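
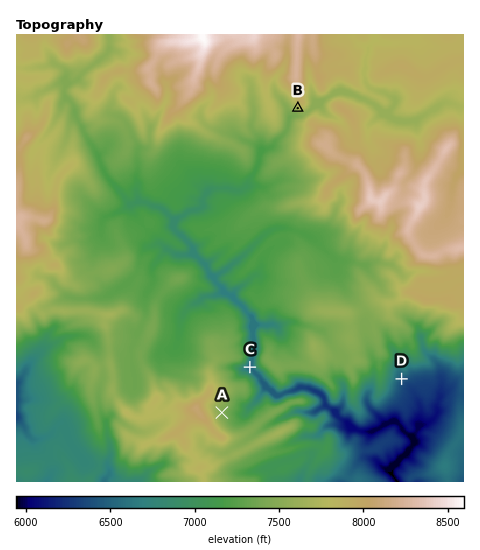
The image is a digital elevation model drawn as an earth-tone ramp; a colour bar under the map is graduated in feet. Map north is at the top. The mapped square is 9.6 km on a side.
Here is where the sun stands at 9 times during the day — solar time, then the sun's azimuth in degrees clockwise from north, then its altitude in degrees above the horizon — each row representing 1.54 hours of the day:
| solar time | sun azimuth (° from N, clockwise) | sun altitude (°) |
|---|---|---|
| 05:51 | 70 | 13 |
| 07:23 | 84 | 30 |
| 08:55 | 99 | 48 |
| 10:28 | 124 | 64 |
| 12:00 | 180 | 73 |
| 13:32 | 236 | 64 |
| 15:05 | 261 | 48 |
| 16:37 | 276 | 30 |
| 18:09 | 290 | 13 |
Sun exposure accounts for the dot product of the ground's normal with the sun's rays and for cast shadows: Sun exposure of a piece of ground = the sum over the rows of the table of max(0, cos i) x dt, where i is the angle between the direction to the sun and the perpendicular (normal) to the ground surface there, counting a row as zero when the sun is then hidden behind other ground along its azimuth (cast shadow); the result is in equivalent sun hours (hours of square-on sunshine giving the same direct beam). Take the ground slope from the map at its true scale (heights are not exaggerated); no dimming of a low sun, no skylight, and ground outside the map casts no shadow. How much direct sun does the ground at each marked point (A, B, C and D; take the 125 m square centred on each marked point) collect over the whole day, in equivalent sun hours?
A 8.5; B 7.8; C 6.4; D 8.5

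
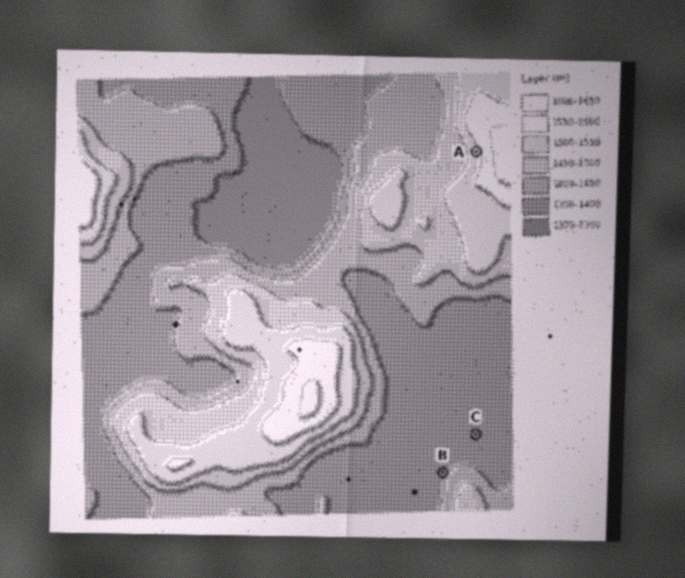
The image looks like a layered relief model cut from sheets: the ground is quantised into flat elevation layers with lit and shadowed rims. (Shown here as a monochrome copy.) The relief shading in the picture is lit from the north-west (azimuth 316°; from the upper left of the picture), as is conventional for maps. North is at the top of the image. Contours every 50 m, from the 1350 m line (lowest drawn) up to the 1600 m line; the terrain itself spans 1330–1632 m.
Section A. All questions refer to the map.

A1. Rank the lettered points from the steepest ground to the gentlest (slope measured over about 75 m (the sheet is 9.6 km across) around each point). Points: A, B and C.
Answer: A B C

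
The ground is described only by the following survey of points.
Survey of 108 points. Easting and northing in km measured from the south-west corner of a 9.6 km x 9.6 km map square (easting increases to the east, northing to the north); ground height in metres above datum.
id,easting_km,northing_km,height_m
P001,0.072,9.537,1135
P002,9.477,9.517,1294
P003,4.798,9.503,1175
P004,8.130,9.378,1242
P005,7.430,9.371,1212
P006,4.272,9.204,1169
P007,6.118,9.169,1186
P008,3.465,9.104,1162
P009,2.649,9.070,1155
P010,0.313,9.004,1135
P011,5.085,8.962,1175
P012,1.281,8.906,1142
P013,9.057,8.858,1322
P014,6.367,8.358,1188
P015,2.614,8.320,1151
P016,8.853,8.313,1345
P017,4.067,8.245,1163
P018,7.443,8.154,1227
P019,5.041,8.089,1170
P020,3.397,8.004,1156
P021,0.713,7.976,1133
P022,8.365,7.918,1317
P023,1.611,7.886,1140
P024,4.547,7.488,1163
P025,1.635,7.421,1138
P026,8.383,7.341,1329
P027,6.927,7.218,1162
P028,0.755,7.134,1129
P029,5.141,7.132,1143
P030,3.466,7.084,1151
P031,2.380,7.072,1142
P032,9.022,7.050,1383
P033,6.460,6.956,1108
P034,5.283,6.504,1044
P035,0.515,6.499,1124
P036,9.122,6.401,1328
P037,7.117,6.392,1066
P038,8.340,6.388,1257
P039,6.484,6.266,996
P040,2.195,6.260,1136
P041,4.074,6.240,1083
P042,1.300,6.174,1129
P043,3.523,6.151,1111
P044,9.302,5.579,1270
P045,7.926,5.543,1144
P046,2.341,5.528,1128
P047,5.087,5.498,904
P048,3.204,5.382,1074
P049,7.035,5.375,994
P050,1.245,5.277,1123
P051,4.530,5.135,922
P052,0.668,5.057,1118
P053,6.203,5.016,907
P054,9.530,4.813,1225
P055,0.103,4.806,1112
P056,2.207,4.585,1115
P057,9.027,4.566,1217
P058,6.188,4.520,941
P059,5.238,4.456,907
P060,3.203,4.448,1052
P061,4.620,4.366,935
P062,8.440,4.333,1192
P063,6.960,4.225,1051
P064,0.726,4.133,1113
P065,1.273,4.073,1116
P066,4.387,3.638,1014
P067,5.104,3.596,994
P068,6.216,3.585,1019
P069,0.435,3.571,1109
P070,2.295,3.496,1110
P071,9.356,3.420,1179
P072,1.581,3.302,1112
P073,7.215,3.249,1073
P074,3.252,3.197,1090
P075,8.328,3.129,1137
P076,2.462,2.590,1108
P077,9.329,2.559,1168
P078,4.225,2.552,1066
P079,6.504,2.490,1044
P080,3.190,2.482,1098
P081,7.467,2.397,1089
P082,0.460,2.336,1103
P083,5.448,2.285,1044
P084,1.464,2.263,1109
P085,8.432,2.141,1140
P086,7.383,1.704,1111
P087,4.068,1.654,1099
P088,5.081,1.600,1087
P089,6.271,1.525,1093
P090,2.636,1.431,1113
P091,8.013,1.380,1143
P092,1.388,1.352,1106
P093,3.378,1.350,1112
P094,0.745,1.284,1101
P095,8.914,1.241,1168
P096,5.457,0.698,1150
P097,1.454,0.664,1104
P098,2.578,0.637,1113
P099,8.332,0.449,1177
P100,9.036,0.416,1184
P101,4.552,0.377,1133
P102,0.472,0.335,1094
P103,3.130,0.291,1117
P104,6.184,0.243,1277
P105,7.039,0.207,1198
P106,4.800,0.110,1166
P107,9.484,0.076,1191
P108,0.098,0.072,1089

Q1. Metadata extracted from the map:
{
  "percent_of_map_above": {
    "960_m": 95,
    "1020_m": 90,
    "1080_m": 80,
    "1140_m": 40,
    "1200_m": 13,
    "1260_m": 7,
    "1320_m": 3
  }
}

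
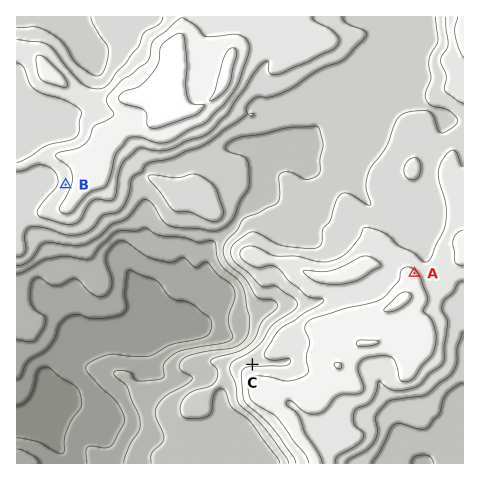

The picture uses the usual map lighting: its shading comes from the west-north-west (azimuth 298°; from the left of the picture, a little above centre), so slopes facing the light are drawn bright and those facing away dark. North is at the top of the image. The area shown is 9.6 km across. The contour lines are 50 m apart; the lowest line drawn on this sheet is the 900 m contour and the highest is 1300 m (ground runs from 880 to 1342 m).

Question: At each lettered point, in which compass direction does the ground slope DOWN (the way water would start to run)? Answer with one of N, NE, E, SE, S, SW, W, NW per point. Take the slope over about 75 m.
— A NE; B W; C N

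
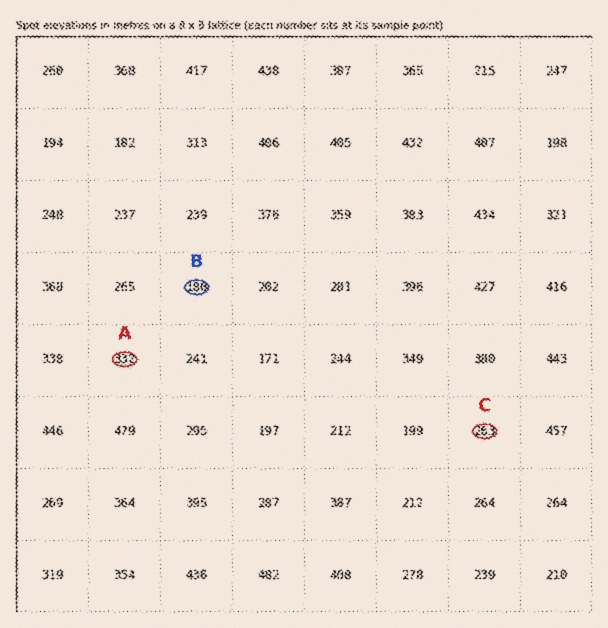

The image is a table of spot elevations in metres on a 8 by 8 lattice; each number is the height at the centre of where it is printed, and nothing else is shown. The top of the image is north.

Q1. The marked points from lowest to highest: B C A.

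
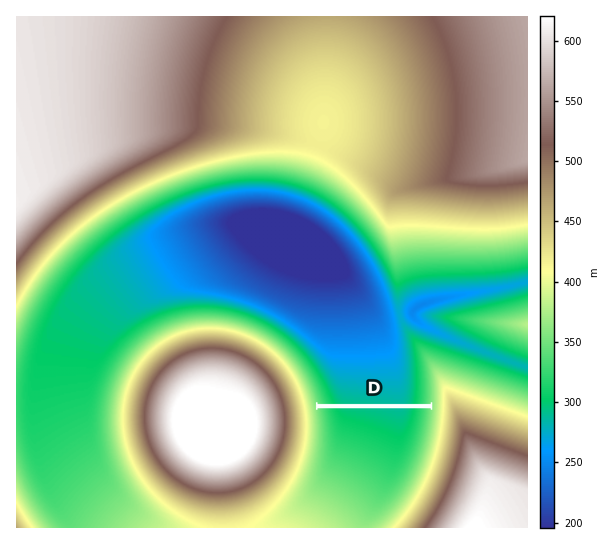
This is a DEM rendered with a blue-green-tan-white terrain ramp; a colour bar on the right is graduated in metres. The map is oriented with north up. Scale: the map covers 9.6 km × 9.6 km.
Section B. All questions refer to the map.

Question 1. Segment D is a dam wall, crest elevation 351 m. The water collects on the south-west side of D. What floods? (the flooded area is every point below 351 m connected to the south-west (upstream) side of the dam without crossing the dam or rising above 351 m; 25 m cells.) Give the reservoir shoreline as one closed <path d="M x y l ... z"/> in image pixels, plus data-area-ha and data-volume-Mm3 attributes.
<path d="M430 408l-111 0 0 6 1 1 0 11 1 1 0 26-1 1 0 19 1 4 4 3 24 13 22 19 6 0 5-3 18-16 11-16 6-14 10-29 3-26z" data-area-ha="308" data-volume-Mm3="88.25"/>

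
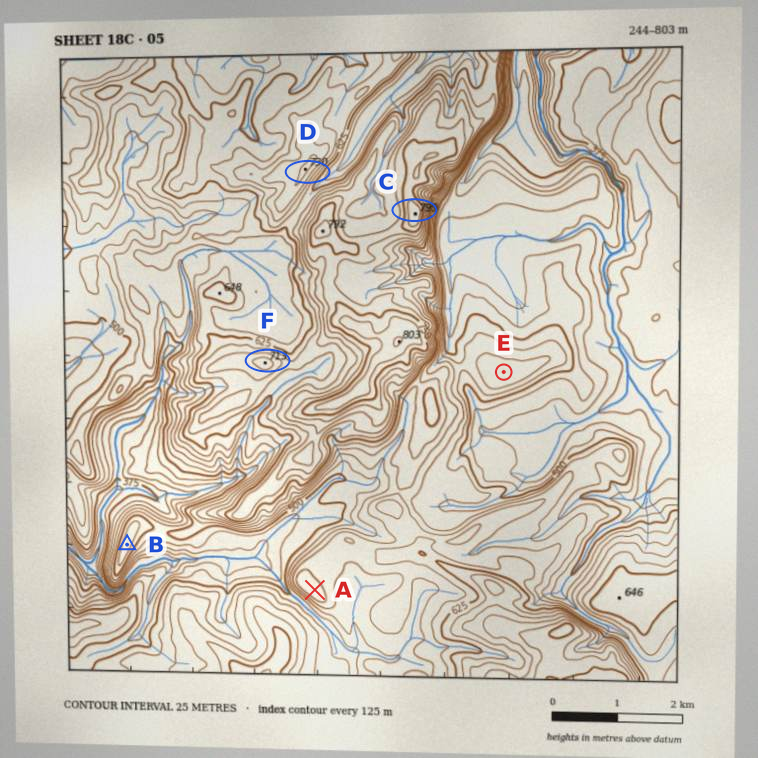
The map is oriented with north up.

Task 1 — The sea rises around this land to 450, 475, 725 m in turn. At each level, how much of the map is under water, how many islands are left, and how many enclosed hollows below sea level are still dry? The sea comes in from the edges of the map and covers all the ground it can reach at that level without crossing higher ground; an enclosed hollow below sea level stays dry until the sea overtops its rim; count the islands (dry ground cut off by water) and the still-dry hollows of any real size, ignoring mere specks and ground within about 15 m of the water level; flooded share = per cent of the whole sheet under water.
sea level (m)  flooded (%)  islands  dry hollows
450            19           0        0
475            26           0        0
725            95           1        0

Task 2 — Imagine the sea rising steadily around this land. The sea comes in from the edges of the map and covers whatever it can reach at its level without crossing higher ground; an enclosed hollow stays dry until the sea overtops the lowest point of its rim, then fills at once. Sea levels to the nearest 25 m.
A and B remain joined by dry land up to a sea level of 500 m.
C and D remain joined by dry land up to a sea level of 650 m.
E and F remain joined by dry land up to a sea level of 525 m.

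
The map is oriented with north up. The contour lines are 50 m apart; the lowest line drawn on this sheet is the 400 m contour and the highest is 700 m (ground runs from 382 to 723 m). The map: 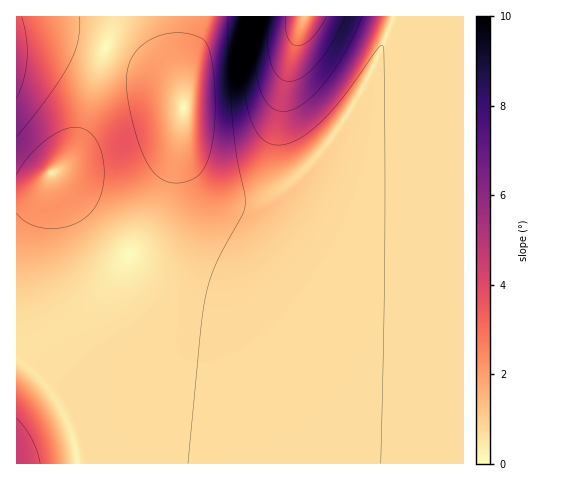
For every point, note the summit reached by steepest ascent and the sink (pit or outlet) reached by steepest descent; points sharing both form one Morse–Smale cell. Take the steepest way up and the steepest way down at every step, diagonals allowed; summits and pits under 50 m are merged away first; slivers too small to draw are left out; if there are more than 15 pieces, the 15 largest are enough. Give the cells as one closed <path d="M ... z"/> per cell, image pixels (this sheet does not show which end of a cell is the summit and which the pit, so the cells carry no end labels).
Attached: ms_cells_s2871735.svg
<path d="M463 16l-447 1 1 22 14-2 35 0 45 12 27 13 24 16 17 17 5 10-5 34-15 51-18 40-14 22-14 18-33 30-23 15-46 20 0 23 27 24 14 18 11 24 10 40 386-1z"/><path d="M66 37l-35 0-15 3 1 294 24-9 36-20 21-16 30-32 18-27 18-40 10-28 9-43 1-14-5-10-10-11-16-13-42-22z"/><path d="M17 359l-1 104 61 1-4-26-16-38-14-18z"/>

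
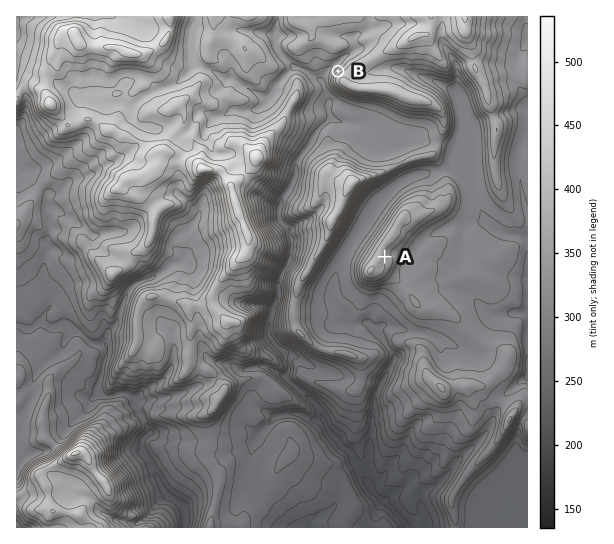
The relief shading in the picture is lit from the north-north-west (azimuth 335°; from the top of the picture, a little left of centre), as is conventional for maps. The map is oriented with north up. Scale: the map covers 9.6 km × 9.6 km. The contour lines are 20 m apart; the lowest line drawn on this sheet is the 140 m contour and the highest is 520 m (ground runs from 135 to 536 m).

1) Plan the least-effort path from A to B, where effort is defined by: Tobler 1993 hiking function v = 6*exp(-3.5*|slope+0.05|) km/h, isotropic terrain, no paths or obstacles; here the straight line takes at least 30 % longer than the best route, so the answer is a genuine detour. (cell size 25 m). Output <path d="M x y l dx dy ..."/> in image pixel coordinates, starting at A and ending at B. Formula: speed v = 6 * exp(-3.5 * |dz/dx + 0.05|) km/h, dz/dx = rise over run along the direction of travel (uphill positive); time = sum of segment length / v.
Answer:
<path d="M385 257l0-8-3-6 0-9 1-3 0-4 4-8 0-6 2-3 0-17-2-3 0-8 6-11 0-2-2-3-10-5-3-3-27-53-16-16-2-6 0-4 2-5 3-3"/>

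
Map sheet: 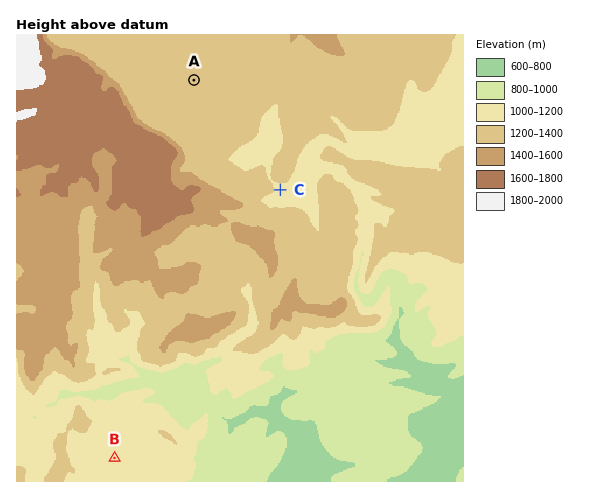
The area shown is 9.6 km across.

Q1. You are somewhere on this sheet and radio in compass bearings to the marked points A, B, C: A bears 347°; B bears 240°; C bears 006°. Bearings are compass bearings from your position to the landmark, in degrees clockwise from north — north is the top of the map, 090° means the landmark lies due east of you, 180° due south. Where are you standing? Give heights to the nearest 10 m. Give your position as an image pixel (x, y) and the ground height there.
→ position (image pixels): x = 261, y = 373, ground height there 1020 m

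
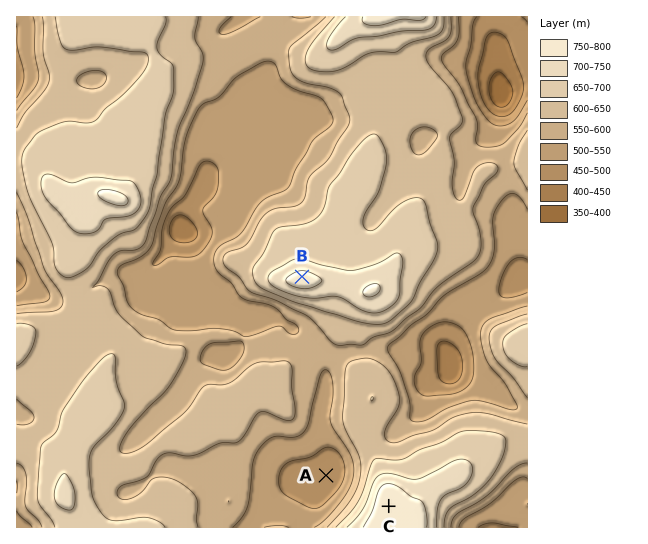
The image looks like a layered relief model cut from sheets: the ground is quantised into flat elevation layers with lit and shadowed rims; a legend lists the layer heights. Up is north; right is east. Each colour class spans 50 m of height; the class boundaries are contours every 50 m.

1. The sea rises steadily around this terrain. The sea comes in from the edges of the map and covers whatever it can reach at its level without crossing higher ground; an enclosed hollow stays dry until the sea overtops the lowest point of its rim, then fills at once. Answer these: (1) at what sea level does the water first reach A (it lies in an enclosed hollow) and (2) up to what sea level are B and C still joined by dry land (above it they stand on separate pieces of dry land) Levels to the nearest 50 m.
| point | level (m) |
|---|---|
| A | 550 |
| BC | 600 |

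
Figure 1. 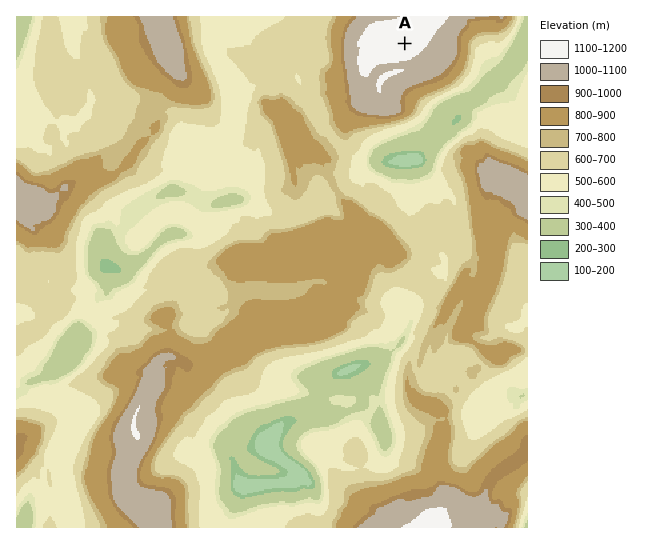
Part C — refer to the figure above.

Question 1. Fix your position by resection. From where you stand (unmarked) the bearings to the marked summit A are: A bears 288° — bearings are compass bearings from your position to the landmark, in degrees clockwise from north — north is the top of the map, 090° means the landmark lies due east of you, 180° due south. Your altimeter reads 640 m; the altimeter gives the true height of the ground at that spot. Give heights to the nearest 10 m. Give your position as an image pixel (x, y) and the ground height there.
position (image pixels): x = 471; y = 65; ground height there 640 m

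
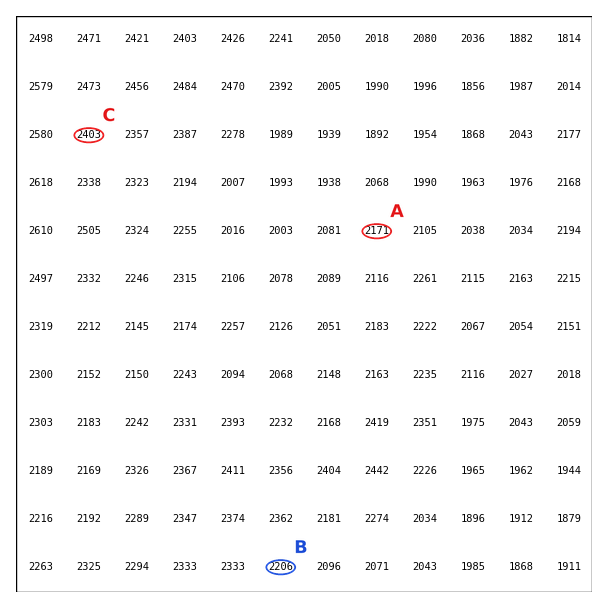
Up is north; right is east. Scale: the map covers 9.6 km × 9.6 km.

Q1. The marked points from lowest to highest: A B C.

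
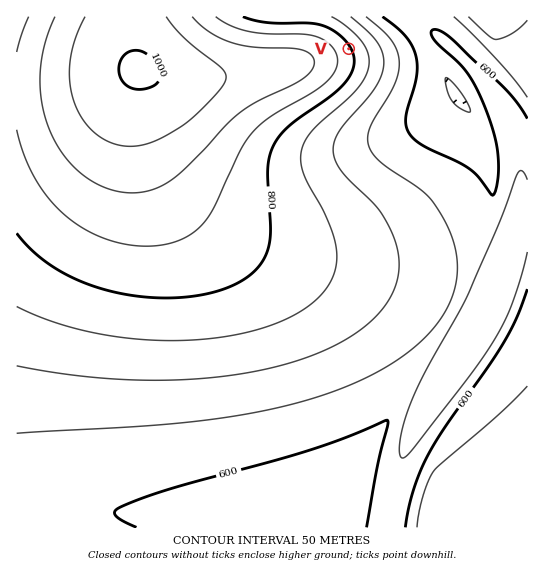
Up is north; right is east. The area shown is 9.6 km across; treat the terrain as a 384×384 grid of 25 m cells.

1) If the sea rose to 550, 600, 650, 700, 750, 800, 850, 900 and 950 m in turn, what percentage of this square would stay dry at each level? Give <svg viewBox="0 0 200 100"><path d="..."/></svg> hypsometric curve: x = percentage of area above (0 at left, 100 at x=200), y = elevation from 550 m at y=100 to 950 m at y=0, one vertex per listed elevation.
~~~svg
<svg viewBox="0 0 200 100"><path d="M190 100l-25-12-37-13-32-13-21-12-18-12-18-13-15-13-12-12"/></svg>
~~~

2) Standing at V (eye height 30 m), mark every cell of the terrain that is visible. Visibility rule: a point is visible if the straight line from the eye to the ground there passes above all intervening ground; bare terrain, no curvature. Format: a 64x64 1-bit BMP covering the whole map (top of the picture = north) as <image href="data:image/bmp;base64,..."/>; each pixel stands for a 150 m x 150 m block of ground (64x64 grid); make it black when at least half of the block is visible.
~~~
<image width="64" height="64" href="data:image/bmp;base64,Qk0+AgAAAAAAAD4AAAAoAAAAQAAAAEAAAAABAAEAAAAAAAACAAATCwAAEwsAAAIAAAAAAAAA////AAAAAAAAAAAAAAcAAAAAAAAABwAAAAAAAAAHAAAAAAAAAAcAAAAAAAAAAwAAAAAAAAADAAAAAAAAAAMAAAAAAAAAAwAAAAAAAAABAAAAAAAAAAGAAAAAAAAAAYAAAAAAAAABwAAAAAAAAADAAAAAAAAAAOAAAAAAAAAA4AAAAAAAAABwAAAAAAAAAHAAAAAAAAAAOAAAAAAAAAA8AAAAAAAAABwAAAAAAAAAHgAAAAAAAAAPAAAAAAAAAA8AAAAAAAAAB4AAAAAAAAAHwAAAAAAAAAPAAAAAAAAAA+AAAAAAAAAD4AAAAAAAAH/wAAAAAAAf//AAAAAAA///+AAAAAA////4AAAAAH////gAAAAAf////AAAAAB////8AAAAAD////4AAAAAH////gAAAAAf///+AAAAAA////4AAAAAB////wAAAAAH////AAAAAAP///8AAAAAAf///wAAAAAA////AAAAAAB///8AAAAAAB///wAAAAAAD///AAAAAAAP//8AAAAAAAf//wAAAAAAA//+AAAAAAAD//4AAAAAAAH//gAAAAAAAf/+AAAAAAAB//wAAAAAAAH//AAAAAAAA//4AAAAAAAH//AAAAAAAf//8AAAAAAD///hAAAAAAf//8MAAAAAA///hwAAAAAD//8HAAAAAAH//g8AAAAAAP/8Hw=="/>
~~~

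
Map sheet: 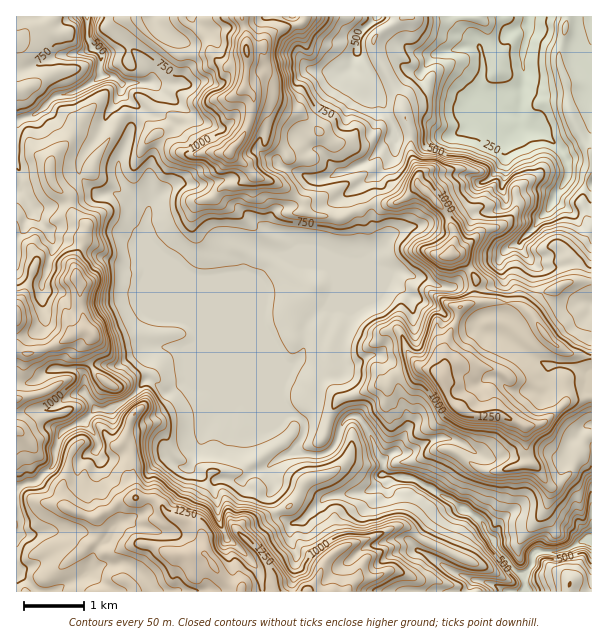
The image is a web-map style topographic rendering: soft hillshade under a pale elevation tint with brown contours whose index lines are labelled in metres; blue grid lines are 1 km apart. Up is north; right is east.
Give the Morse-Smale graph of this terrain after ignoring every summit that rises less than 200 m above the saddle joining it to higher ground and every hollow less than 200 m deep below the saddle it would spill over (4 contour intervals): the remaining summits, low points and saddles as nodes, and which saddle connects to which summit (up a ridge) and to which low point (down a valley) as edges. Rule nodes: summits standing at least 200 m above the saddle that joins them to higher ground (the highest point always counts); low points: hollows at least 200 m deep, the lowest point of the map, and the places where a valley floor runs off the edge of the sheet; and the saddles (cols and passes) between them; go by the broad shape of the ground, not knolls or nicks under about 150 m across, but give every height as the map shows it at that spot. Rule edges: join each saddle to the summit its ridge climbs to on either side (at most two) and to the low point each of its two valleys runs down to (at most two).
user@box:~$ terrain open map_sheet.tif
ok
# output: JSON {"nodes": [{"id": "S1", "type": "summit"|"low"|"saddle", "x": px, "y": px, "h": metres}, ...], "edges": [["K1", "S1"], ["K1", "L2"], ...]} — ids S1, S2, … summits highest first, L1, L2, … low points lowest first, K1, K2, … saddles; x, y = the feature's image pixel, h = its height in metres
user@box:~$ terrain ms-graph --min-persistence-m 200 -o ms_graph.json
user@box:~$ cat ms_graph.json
{"nodes": [
{"id": "S1", "type": "summit", "x": 242, "y": 591, "h": 1368},
{"id": "S2", "type": "summit", "x": 461, "y": 410, "h": 1289},
{"id": "S3", "type": "summit", "x": 246, "y": 51, "h": 1261},
{"id": "S4", "type": "summit", "x": 93, "y": 335, "h": 1242},
{"id": "S5", "type": "summit", "x": 570, "y": 584, "h": 751},
{"id": "L1", "type": "low", "x": 528, "y": 17, "h": 175},
{"id": "L2", "type": "low", "x": 587, "y": 540, "h": 294},
{"id": "L3", "type": "low", "x": 86, "y": 17, "h": 442},
{"id": "K1", "type": "saddle", "x": 24, "y": 485, "h": 919},
{"id": "K2", "type": "saddle", "x": 153, "y": 38, "h": 852},
{"id": "K3", "type": "saddle", "x": 369, "y": 206, "h": 810},
{"id": "K4", "type": "saddle", "x": 135, "y": 114, "h": 772},
{"id": "K5", "type": "saddle", "x": 329, "y": 419, "h": 741},
{"id": "K6", "type": "saddle", "x": 525, "y": 587, "h": 365},
{"id": "K7", "type": "saddle", "x": 546, "y": 552, "h": 356}],
"edges": [["K1", "S1"], ["K1", "S4"], ["K1", "L2"], ["K2", "S3"], ["K2", "L1"], ["K2", "L3"], ["K3", "S2"], ["K3", "S3"], ["K3", "L1"], ["K3", "L2"], ["K4", "S3"], ["K4", "L2"], ["K4", "L3"], ["K5", "S1"], ["K5", "S2"], ["K5", "L2"], ["K6", "S1"], ["K6", "S5"], ["K6", "L2"], ["K7", "S2"], ["K7", "S5"], ["K7", "L2"]]}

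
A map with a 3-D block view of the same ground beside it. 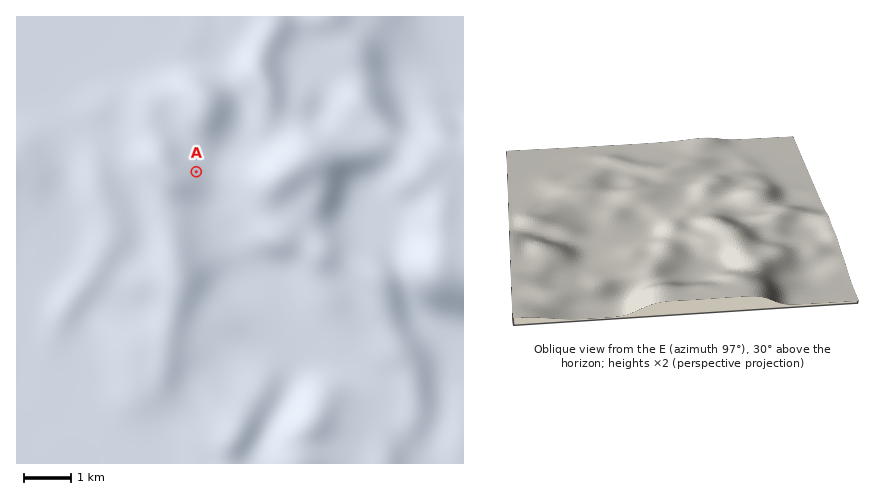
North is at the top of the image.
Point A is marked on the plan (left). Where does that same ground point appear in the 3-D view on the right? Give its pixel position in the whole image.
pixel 711 196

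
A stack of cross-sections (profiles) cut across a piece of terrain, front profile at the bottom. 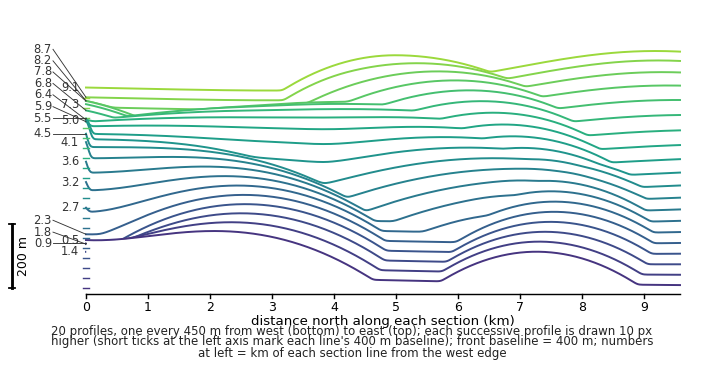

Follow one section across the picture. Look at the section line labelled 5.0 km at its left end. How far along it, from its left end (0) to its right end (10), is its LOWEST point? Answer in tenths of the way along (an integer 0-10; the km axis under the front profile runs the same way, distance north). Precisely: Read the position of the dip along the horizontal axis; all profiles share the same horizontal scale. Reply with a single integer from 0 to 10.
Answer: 9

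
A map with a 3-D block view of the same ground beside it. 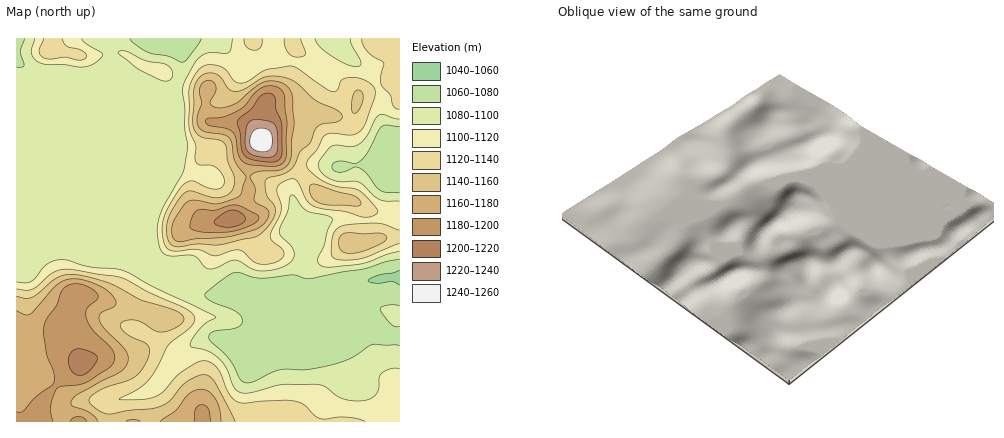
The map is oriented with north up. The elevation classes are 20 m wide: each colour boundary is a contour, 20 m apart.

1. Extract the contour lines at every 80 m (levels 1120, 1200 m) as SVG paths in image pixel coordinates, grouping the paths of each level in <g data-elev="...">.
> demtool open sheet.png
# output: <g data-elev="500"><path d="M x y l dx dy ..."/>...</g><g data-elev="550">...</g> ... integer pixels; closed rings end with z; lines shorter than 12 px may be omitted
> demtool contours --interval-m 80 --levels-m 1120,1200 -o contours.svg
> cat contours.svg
<g data-elev="1120"><path d="M365 422l-8-4-11-1-26 2-6-4-10-11-12-3-28 0-20 2-6-1-4-3-5-5-11-26-6-5-6-2-8 1-16 10-18 19-8 5-14 4-23 0 21-12 9-8 8-12 11-23 25-21 2-6-3-4-8-7-36-15-26-14-48-8-10-1-10 3-22 18-6 0-10-1"/><path d="M258 264l6 0 10-1 6-3 4-4-1-6-11-10-2-4 11-26 0-6-4-12 0-4 3-4 6-4 6-1 4 1 11 20 9 7 29 5 19 5 8-1 6-4-3-6-15-15-6-3-18-2-10-4-13-8-6-8 1-6 9-10 9-15 6-2 20 2 6-3 5-4 12-34-1-6-7-6-11-4-12 0-3 4-4 8-5 2-6-4-28-19-8-3-24 4-18 11-6 2-8-2-10-13-10-3-10 1-10 9-5 15 0 32 1 10 6 14-1 14 3 5 12 0 6 3 6 7 2 7-2 6-6 1-8-1-16-7-4 1-6 4-12 17-6 13-2 14 2 14 3 4 5 3 26-2 16 7 18-6 8 0z"/><path d="M400 230l-22-7-36 3-5 2-4 6-2 20 2 4 4 2 19-1 12-3 32-12"/><path d="M44 38l-5 14 1 3 4 3 6 1 16-2 14 3 6-2 1-2-3-4-4-3-13-3-3-2-2-6"/><path d="M244 38l2 8 8 4 6-3 2-9"/><path d="M284 38l1 8 3 6 4 4 6 1 6-1 2-2-5-16"/><path d="M362 38l1 6 5 8 15 10-2 16 0 6 9 12 4 10 6 3"/></g><g data-elev="1200"><path d="M76 374l6 1 7-3 8-10-1-6-4-4-10-3-6 0-4 2-3 5 0 8 2 6z"/><path d="M221 226l9 1 8-1 6-4 1-4-7-7-6-1-4 1-14 11 2 3z"/><path d="M262 162l14-1 4-3 2-6-1-30-5-12-1-12-2-4-5-1-8 3-8 12-12 10-3 4 7 32 6 5z"/></g>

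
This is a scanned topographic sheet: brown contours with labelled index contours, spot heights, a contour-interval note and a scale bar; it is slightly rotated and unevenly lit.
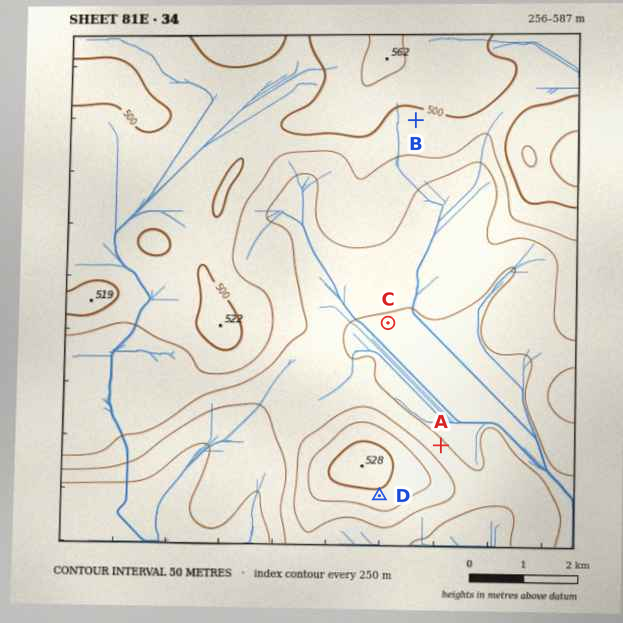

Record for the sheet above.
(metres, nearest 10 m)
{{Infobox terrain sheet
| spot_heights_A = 360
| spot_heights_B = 490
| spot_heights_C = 350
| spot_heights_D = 490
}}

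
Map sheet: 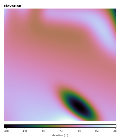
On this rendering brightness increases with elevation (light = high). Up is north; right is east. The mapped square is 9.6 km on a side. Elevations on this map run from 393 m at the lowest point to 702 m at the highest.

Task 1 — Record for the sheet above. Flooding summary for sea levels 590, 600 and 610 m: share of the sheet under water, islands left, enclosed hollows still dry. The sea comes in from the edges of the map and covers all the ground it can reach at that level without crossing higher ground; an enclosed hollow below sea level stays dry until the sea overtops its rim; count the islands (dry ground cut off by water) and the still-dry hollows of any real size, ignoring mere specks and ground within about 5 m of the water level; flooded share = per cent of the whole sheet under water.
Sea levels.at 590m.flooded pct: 53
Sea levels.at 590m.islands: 0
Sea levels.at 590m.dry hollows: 0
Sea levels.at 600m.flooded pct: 66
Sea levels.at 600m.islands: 0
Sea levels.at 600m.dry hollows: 0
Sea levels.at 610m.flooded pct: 75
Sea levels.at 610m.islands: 0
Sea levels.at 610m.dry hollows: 0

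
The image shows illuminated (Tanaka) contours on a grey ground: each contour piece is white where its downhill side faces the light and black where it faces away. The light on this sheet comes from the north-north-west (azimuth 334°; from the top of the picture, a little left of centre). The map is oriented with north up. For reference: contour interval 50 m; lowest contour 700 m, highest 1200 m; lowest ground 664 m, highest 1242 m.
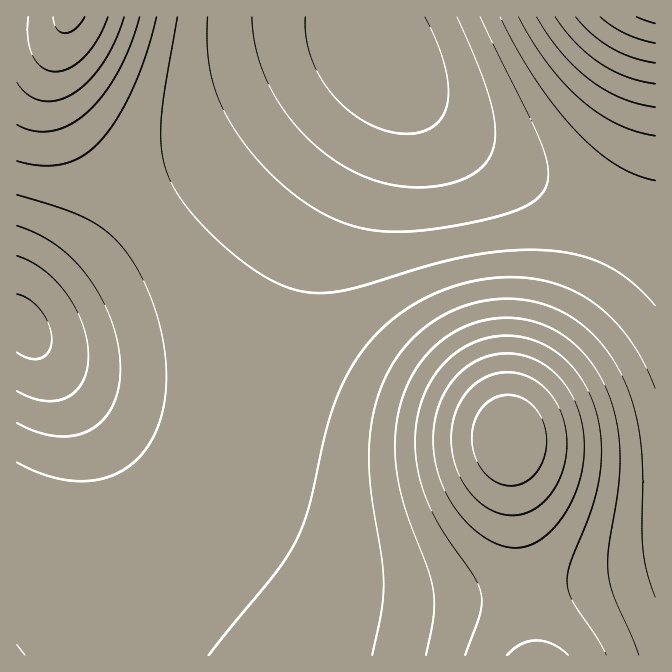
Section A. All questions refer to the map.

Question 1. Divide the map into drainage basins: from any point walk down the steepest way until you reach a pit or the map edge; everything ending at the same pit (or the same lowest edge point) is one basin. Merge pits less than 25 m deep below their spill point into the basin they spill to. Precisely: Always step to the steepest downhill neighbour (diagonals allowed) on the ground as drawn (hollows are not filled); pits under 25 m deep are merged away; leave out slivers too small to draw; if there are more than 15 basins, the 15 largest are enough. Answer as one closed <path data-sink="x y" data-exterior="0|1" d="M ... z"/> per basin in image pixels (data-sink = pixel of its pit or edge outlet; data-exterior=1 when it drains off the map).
<path data-sink="380 48" data-exterior="0" d="M655 16l-587 0-10 31-2 40 13 38 24 35 56 67 32 45 28 48 35 72 26 36 20 15 15 6 30 7 19 0 1 2 73-4 47-6 30-9 4 1 12 124 12 88 2 4 121-1z"/><path data-sink="24 327" data-exterior="0" d="M65 19l-7 7-14 7-28 2 0 620 518 1-13-92-12-124-4-1-30 9-47 6-73 4-1-2-19 0-30-7-15-6-20-15-26-36-35-72-28-48-32-45-56-67-24-35-13-38 0-30z"/>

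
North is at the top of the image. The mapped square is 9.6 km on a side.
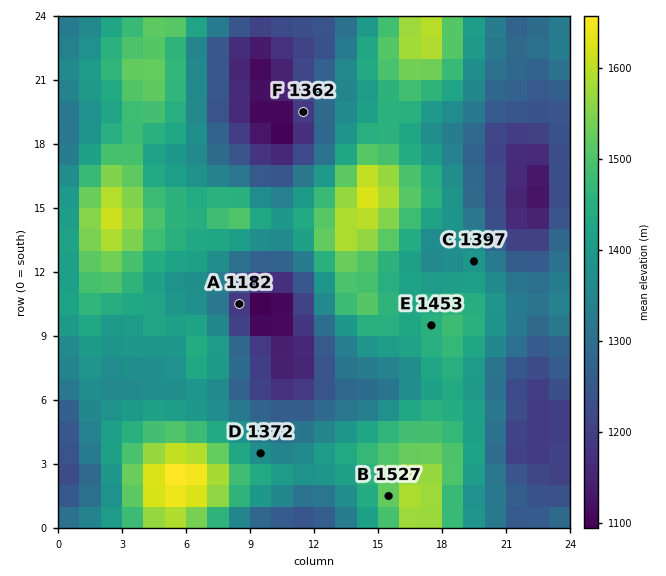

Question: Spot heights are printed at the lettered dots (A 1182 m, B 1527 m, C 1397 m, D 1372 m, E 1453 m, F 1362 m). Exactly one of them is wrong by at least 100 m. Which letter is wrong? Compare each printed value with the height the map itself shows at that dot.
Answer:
F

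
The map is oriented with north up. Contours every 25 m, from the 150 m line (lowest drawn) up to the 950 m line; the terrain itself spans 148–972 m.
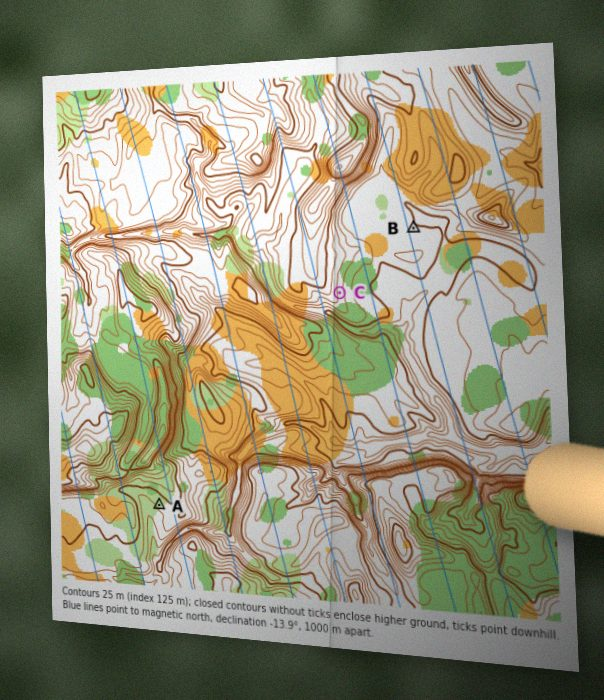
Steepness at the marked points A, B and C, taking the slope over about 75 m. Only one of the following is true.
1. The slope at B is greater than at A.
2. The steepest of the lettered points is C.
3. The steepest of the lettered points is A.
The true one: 2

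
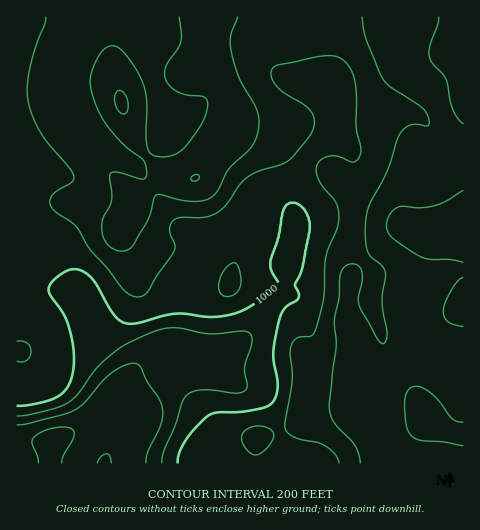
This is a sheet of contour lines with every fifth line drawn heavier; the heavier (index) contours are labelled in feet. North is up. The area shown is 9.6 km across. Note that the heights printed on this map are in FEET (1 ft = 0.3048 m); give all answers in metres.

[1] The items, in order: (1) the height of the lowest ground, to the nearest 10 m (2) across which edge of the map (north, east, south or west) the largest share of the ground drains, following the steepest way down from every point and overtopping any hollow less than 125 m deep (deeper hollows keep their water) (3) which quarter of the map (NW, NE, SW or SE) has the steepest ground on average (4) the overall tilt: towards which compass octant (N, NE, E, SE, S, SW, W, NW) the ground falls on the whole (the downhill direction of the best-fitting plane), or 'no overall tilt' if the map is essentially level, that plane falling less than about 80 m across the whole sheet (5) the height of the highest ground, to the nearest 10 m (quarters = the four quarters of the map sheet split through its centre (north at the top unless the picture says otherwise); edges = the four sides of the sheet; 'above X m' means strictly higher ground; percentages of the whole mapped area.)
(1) The lowest point is down at roughly 120 m.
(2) The largest share of the runoff leaves by the southern edge.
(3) The steepest ground, on average, is in the south-west quarter.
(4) The general tilt is down to the south-west (the land rises towards the north-east).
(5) The highest ground is at about 540 m.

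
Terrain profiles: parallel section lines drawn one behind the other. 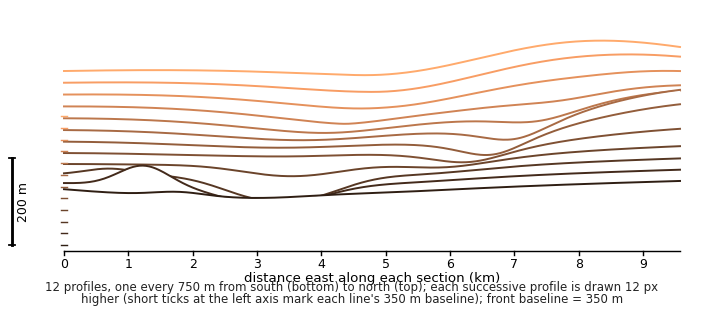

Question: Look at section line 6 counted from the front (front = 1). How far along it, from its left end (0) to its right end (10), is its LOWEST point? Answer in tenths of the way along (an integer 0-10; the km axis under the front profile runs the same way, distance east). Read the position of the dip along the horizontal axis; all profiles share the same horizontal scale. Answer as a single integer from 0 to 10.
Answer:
7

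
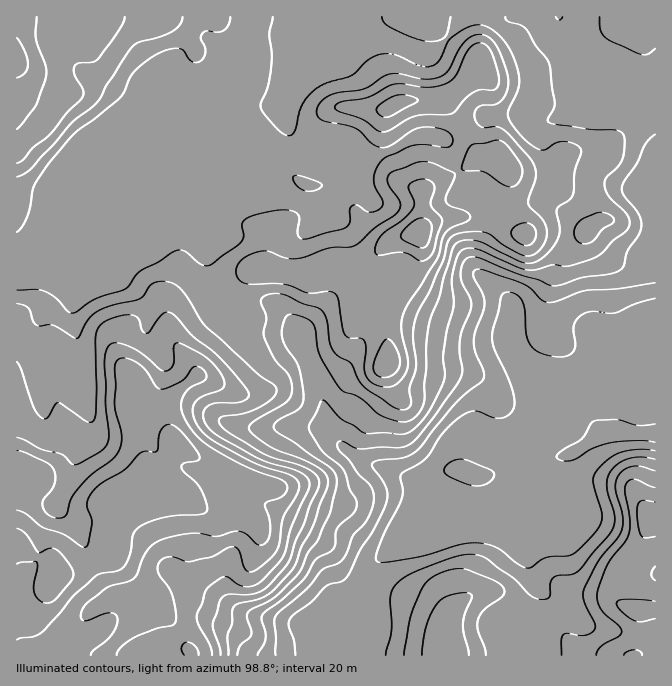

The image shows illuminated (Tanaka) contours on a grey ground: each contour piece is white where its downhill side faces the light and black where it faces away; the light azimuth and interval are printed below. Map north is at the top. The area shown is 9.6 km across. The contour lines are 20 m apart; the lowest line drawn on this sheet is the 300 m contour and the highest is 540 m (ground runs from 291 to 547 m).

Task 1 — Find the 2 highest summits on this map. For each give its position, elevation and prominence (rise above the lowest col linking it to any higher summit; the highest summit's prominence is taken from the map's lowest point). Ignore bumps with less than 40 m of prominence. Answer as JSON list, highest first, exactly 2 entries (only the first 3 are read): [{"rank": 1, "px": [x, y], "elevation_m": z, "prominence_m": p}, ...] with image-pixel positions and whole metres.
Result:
[{"rank": 1, "px": [58, 580], "elevation_m": 547, "prominence_m": 256}, {"rank": 2, "px": [418, 232], "elevation_m": 496, "prominence_m": 63}]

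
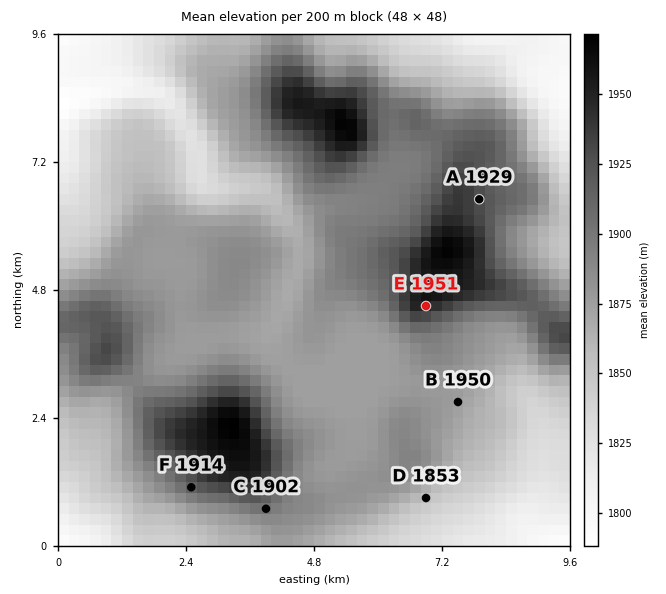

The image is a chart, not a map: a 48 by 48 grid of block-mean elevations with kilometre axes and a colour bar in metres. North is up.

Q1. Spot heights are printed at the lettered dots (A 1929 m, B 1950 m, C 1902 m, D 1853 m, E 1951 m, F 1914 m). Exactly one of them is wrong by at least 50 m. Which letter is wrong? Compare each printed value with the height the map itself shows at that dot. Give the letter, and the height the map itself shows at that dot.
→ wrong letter B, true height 1875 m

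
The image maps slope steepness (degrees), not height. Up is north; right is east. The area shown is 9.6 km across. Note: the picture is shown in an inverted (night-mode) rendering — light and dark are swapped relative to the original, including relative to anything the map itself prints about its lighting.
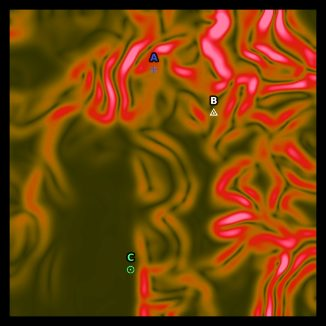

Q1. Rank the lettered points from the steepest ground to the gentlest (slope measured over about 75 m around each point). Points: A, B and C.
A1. A B C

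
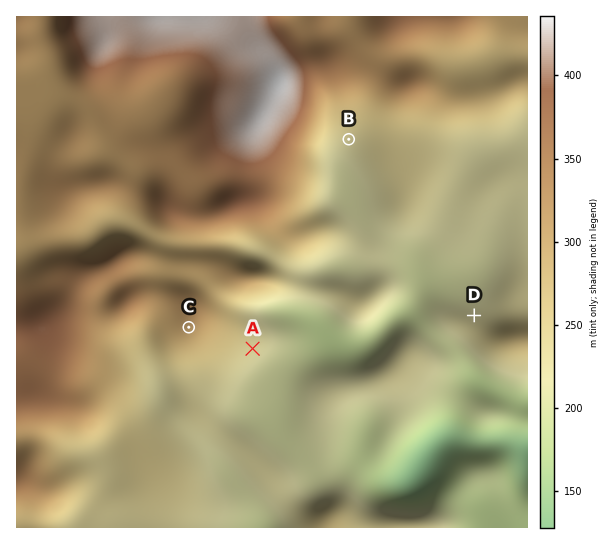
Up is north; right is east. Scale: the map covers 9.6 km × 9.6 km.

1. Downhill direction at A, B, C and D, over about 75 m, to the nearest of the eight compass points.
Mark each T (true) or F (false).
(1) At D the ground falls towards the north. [T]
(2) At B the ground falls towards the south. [T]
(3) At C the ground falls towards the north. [F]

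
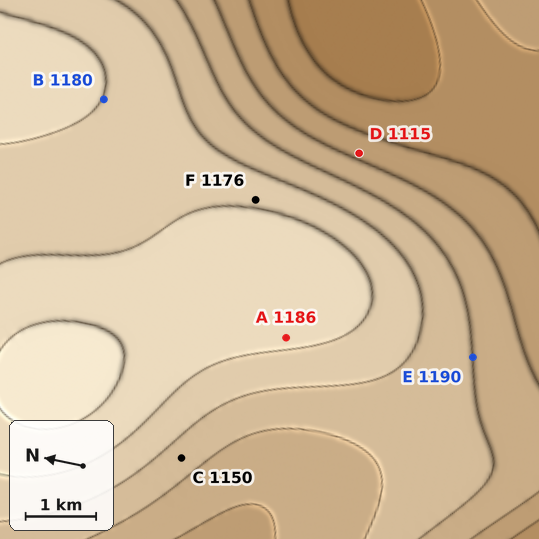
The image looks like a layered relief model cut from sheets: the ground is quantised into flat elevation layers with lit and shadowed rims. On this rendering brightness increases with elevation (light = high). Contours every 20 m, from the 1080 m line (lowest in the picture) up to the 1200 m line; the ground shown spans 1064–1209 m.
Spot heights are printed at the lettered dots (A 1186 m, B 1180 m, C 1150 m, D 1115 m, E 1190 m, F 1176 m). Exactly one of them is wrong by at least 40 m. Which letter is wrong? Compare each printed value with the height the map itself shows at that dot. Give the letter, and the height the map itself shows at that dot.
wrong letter E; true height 1140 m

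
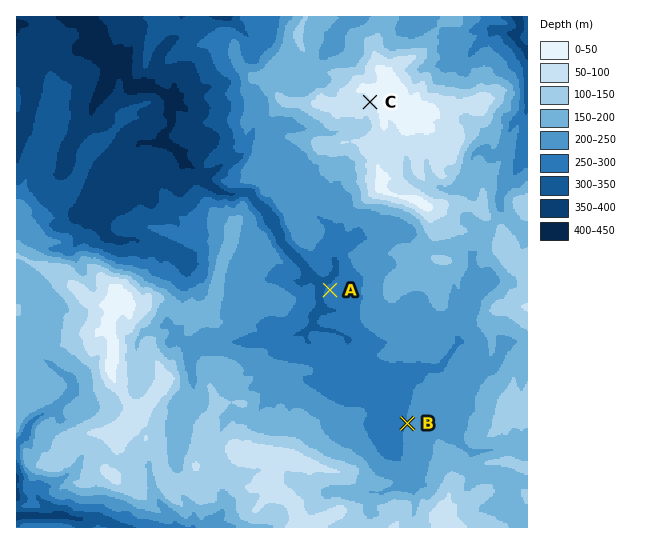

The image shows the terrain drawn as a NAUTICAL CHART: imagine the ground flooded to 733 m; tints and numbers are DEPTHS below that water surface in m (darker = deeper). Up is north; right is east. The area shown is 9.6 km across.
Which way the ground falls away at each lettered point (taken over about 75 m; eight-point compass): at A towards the NW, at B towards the W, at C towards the SW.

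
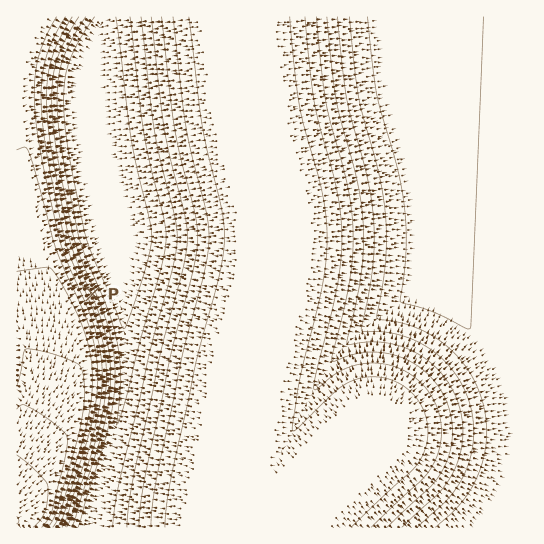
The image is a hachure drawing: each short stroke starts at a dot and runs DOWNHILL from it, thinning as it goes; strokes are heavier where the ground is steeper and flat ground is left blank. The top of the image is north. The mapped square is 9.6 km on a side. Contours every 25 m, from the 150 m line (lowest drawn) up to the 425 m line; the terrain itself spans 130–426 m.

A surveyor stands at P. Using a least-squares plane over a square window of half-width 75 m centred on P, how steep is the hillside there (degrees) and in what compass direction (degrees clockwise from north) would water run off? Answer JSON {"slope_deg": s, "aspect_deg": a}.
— {"slope_deg": 17, "aspect_deg": 67}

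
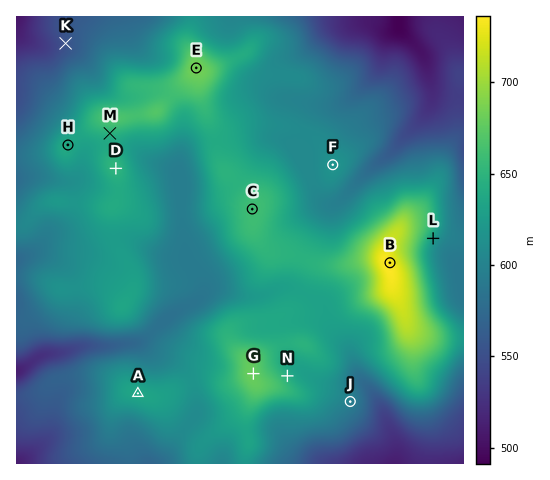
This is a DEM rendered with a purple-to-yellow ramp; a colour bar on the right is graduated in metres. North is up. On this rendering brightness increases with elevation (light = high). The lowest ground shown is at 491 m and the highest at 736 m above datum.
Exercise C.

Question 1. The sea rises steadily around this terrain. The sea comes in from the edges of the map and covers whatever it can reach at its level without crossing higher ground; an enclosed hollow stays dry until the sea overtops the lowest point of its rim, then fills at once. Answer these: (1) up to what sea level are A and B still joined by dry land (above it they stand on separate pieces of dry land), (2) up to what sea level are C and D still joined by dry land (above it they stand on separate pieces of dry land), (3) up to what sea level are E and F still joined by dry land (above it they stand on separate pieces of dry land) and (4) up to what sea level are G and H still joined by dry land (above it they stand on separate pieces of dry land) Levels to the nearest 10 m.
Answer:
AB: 620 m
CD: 640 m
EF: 610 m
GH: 630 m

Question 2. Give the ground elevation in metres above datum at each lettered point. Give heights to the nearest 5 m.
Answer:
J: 595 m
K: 555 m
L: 630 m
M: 650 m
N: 645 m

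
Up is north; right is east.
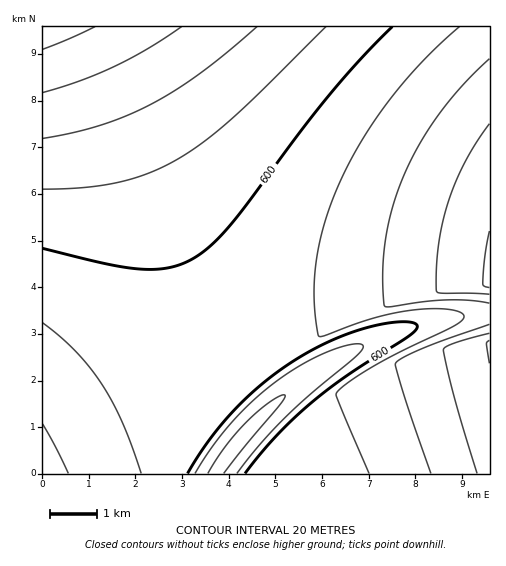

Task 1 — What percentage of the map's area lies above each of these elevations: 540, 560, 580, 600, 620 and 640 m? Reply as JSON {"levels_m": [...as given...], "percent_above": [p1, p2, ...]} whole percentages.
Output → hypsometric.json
{"levels_m": [540, 560, 580, 600, 620, 640], "percent_above": [95, 85, 67, 35, 19, 8]}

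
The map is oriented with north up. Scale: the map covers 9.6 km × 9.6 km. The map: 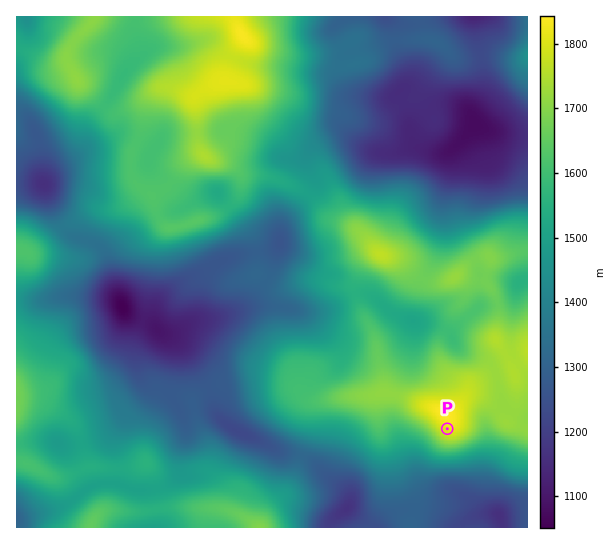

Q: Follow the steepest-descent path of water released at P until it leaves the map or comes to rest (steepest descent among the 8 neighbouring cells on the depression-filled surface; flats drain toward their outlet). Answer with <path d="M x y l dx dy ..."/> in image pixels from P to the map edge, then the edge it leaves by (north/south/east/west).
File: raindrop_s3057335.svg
<path d="M447 429l-26 26 0 28 8 8 25 0 8 4 17 18 14 0 1 5 8 9"/>
exit: south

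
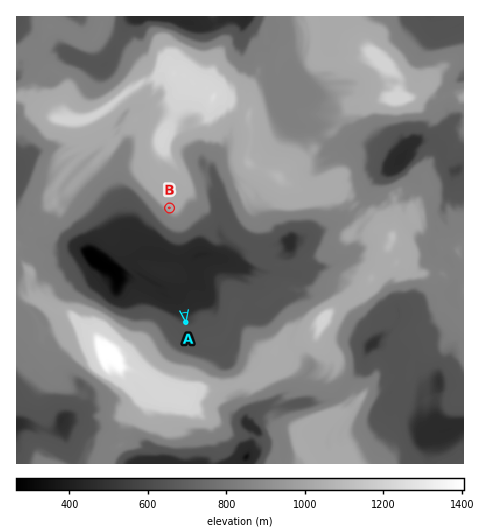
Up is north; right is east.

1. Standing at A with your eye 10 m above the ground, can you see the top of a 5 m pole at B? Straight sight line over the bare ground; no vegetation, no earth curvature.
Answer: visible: true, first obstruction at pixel None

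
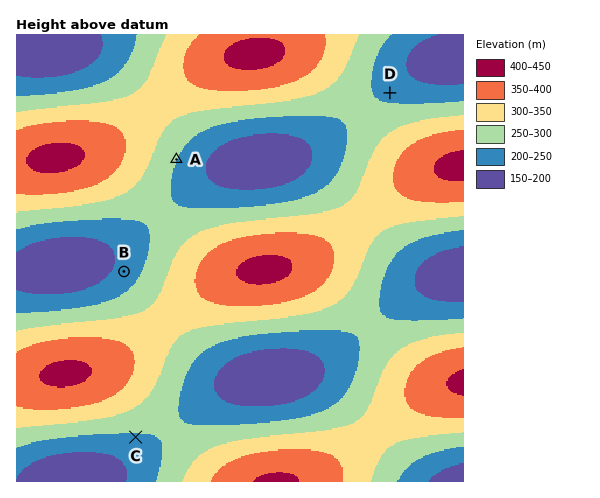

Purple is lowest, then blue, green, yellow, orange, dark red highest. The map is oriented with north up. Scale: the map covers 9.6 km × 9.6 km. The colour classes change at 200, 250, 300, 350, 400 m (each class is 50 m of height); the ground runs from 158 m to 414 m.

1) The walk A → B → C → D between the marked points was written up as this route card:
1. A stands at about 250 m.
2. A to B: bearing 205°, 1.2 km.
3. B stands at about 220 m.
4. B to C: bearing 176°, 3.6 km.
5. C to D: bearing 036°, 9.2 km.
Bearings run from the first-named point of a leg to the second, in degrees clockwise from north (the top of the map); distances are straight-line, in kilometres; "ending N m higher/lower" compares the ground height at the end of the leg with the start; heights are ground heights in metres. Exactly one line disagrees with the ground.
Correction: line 2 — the distance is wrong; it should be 2.7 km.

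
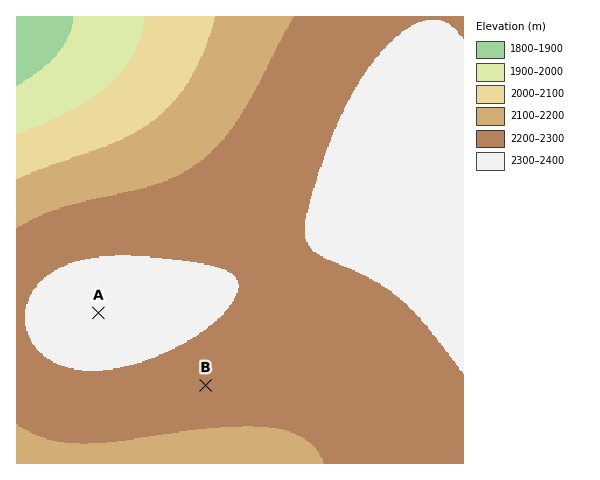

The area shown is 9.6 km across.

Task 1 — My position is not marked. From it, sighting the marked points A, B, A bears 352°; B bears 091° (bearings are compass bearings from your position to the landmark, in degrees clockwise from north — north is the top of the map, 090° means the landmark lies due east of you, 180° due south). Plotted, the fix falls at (108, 384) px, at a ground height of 2280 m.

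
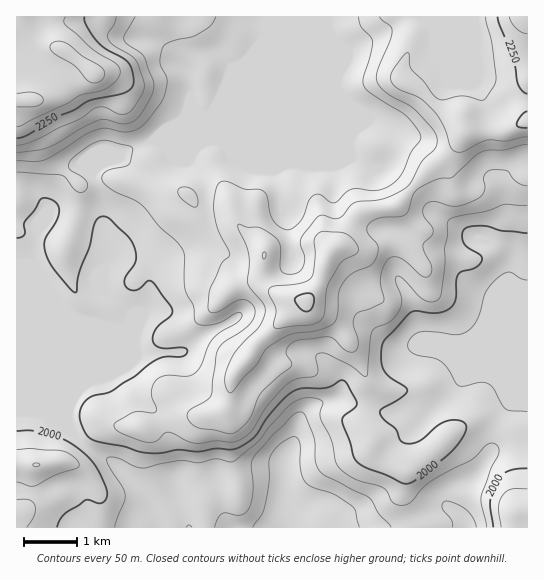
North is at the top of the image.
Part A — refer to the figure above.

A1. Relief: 1820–2370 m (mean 2060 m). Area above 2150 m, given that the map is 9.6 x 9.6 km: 16.2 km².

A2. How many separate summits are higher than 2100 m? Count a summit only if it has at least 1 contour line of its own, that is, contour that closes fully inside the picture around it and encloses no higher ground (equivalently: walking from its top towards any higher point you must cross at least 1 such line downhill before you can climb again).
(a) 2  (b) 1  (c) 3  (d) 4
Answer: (c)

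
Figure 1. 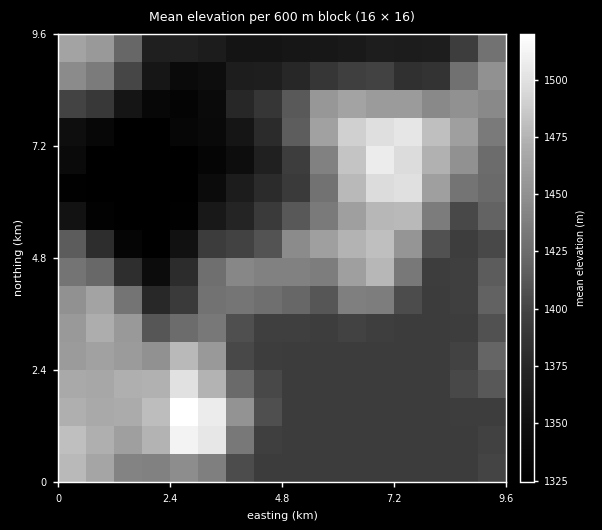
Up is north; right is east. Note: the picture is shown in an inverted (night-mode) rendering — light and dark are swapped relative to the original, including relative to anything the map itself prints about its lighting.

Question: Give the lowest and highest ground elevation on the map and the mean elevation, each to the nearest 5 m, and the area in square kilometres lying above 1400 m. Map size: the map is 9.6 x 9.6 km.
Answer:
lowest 1325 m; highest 1535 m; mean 1410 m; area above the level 46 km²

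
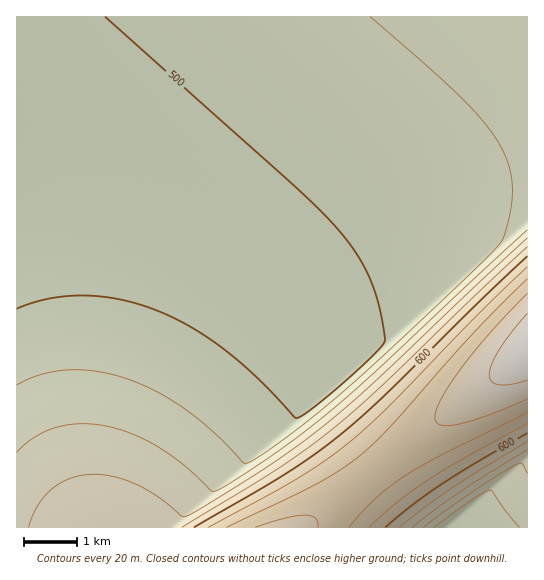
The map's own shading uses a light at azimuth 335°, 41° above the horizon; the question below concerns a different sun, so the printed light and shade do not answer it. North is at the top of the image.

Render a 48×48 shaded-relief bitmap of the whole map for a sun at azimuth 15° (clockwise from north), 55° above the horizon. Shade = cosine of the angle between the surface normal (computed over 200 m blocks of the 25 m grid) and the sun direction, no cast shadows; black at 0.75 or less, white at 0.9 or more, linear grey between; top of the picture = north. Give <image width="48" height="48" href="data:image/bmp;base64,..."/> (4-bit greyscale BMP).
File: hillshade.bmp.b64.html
<image width="48" height="48" href="data:image/bmp;base64,Qk32BAAAAAAAAHYAAAAoAAAAMAAAADAAAAABAAQAAAAAAIAEAAATCwAAEwsAABAAAAAAAAAAAAAAABEREQAiIiIAMzMzAERERABVVVUAZmZmAHd3dwCIiIgAmZmZAKqqqgC7u7sAzMzMAN3d3QDu7u4A////AHd3eIiIiIiJzMy7uqmYh2ZVQzIQBGZmZnd3eIiIiIiJvMzLuqmYh3ZVQzIRElZmZnd3iIiIiIiImszLu6qZiHdlVDMhECRmZnd4iIiIiIiIiazMu7qpmId2VUMyEQFGZneIiIiIiIiIiIq8y7uqmYh3ZVQzIRATVneIiIiIiIiIiIibzLuqqZiHZlVEMiEBNXiIiIiIiIiIiIiJvMu6qpmIdmVUQyIQE4iIiIiIiIiIiIiImru7qpmYh2ZVRDIhAIiIiIiIiIiIiIiIiKu7uqmZiHdlVEMyEYiIiIiIiIiIiIiIiIm7u6qZiId2VUQzIYiIiIiIiIiIiIiIiHiau7qpmIh3ZlVDMoiIiIiIiIiIiIiIh3d5q7qqmZiHdmVUQ4iIiIiIiIiIiIiId3d3iruqqZmId2ZVRIiIiIiIiIiIiIiHd3d3eJu6qpmYh3ZmVYiIiIiIiIiIiIh3d3d3d4mrqqmZiHd2ZYiIiIiIiIiIiId3d3d3d3eauqqZmIh3ZoiIiIiIiIiIiHd3d3d3d3d4q6qqmYiHdoiIiIiIiIiIh3d3d3d3d3d3iruqqZmIh4iIiIiIiIiHd3d3d3d3d3d3eKu6qpmYiIiIiIiIiId3d3d3d3d3d3d3d4mrqqmZmHiIiIiIh3d3d3d3d3d3d3d3d3eauqqpmXd3iId3d3d3d3d3d3d3d3d3d3d5q7qqmXd3d3d3d3d3d3d3d3d3d3d3d3d3mruqqXd3d3d3d3d3d3d3d3d3d3d3d3d3eKu6qnd3d3d3d3d3d3d3d3d3d3d3d3d3d4q7und3d3d3d3d3d3d3d3d3d3d3d3d3d3irund3d3d3d3d3d3d3d3d3d3d3d3d3d3eJu3d3d3d3d3d3d3d3d3d3d3d3d3d3d3d3m3d3d3d3d3d3d3d3d3d3d3d3d3d3d3d3eXd3d3d3d3d3d3d3d3d3d3d3d3d3d3d3d3d3d3d3d3d3d3d3d3d3d3d3d3d3d3d3d3d3d3d3d3d3d3d3d3d3d3d3d3d3d3d3d3d3d3d3d3d3d3d3d3d3d3d3d3d3d3d3d3d3d3d3d3d3d3d3d3d3d3d3d3d3d3d3d3d3d3d3d3d3d3d3d3d3d3d3d3d3d3d3d3d3d3d3d3d3d3d3d3d3d3d3d3d3d3d3d3d3d3d3d3d3d3d3d3d3d3d3d3d3d3d3d3d3d3d3d3d3d3d3d3d3d3d3d3d3d3d3d3d3d3d3d3d3d3d3d3d3d3d3d3d3d3d3d3d3d3d3d3d3d3d3d3d3d3d3d3d3d3d3d3d3d3d3d3d3d3d3d3d3d3d3d3d3d3d3d3d3d3d3d3d3d3d3d3d3d3d3d3d3d3d3d3d3d3d3d3d3d3d3d3d3d3d3d3d3d3d3d3d3d3d3d3d3d3d3d3d3d3d3d3d3d3d3d3d3d3d3d3d3d3d3d3d3d3d3d3d3d3d3d3d3d3d3d3d3d3d3d3d3d3d3d3d3d3d3d3d3d3d3d3d3d3d3d3d3d3d3d3d3d3d3d3d3d3d3d3d3d3d3d3d3d3d3d3d3d3d3dw=="/>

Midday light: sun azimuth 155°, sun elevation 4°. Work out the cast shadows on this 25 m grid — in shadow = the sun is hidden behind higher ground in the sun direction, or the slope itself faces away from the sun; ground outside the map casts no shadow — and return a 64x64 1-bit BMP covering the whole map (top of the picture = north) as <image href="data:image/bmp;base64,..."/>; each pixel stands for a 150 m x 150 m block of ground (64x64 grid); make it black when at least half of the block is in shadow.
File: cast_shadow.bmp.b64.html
<image width="64" height="64" href="data:image/bmp;base64,Qk0+AgAAAAAAAD4AAAAoAAAAQAAAAEAAAAABAAEAAAAAAAACAAATCwAAEwsAAAIAAAAAAAAA////AAAAAAAAAA/+AAAAAAAAD/8AAAAAAAAP/4AAAAAAAA//wAAAAAAAB//gAAAAAAAH//AAAAAAAAf//AAAAAAAB//+AAAAAAAD//8AAAAAAAP//4AAAAAAAf//wAAAAAAA///gAAAAAAB///gAAAAAAD///AAAAAAAD//+AAAAAAAH//8AAAAAAAP//4AAAAAAAP//4AAAAAAAf//wAAAAAAA///gAAAAAAB///AAAAAAAB///AAAAAAAD//+AAAAAAAH//8AAAAAAAP//8AAAAAAAf//4AAAAAAA///wAAAAAAB///gAAAAAAD///AAAAAAAH//8AAAAAAAP//wAAAAAAAf//AAAAAAAA//8AAAAAAAB//wAAAAAAAD//AAAAAAAAH/8AAAAAAAAP/wAAAAAAAAf/AAAAAAAAA/8AAAAAAAAB/AAAAAAAAAB4AAAAAAAAADAAAAAAAAAAAAAAAAAAAAAAAAAAAAAAAAAAAAAAAAAAAAAAAAAAAAAAAAAAAAAAAAAAAAAAAAAAAAAAAAAAAAAAAAAAAAAAAAAAAAAAAAAAAAAAAAAAAAAAAAAAAAAAAAAAAAAAAAAAAAAAAAAAAAAAAAAAAAAAAAAAAAAAAAAAAAAAAAAAAAAAAAAAAAAAAAAAAAAAAAAAAAAAAAAAAAAAAAAAAAAAAAAAAAAAAAAAAA=="/>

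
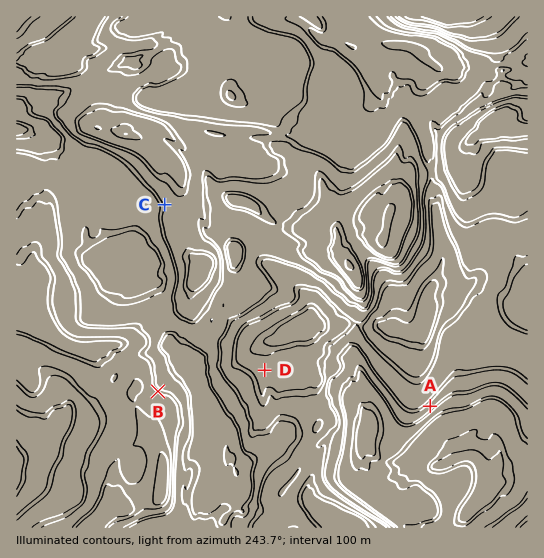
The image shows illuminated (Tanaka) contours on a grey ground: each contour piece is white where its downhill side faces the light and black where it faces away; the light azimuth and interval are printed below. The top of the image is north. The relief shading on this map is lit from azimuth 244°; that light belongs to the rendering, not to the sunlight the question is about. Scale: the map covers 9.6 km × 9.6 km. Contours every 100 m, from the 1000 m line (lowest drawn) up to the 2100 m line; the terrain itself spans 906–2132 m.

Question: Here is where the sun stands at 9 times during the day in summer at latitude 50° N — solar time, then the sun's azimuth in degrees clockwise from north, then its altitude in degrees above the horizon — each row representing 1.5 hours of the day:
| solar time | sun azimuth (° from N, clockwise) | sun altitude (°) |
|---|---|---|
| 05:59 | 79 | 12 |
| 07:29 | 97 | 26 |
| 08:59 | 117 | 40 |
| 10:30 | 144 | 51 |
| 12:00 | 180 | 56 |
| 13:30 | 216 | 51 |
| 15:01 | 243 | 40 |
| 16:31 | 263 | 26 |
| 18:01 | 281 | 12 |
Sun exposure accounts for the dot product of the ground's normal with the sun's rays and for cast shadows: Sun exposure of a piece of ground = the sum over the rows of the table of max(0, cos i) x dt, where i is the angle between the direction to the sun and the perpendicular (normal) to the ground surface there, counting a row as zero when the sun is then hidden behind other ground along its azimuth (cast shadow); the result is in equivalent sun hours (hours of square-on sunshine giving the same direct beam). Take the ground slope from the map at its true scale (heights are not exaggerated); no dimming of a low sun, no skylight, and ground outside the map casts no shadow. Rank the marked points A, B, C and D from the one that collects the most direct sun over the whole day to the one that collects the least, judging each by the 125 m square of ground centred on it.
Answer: B > D > C > A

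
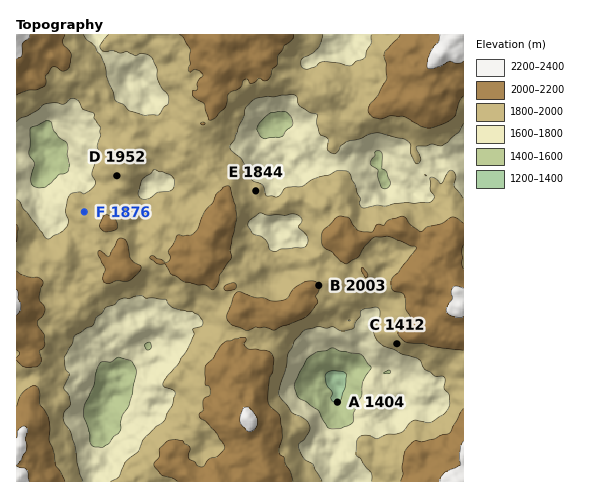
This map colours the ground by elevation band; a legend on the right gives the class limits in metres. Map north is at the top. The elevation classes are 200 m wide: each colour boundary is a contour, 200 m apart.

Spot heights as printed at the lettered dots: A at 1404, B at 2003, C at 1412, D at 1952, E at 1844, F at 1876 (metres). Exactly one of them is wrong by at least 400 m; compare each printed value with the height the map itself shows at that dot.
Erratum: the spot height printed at C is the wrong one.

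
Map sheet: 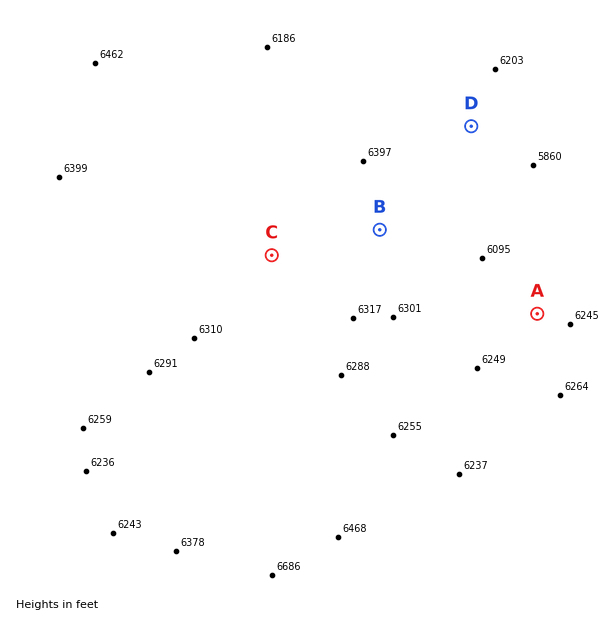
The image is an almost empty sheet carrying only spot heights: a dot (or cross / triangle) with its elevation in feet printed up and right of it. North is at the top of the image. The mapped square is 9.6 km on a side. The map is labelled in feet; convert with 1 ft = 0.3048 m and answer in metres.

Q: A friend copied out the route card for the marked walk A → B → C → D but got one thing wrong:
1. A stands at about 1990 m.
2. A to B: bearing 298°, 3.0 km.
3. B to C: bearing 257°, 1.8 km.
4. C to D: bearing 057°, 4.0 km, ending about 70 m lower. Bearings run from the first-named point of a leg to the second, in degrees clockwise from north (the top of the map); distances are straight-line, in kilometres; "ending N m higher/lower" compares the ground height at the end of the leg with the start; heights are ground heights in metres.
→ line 1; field height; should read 1890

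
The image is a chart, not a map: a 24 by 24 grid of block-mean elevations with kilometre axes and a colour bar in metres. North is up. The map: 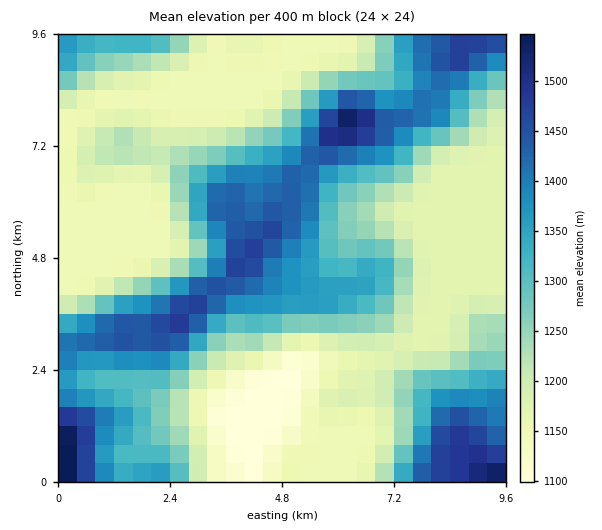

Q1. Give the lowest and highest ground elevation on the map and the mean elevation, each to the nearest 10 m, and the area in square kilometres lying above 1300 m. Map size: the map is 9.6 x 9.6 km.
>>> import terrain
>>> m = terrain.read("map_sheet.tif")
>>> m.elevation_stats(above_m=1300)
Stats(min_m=1100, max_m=1560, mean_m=1270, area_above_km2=35.4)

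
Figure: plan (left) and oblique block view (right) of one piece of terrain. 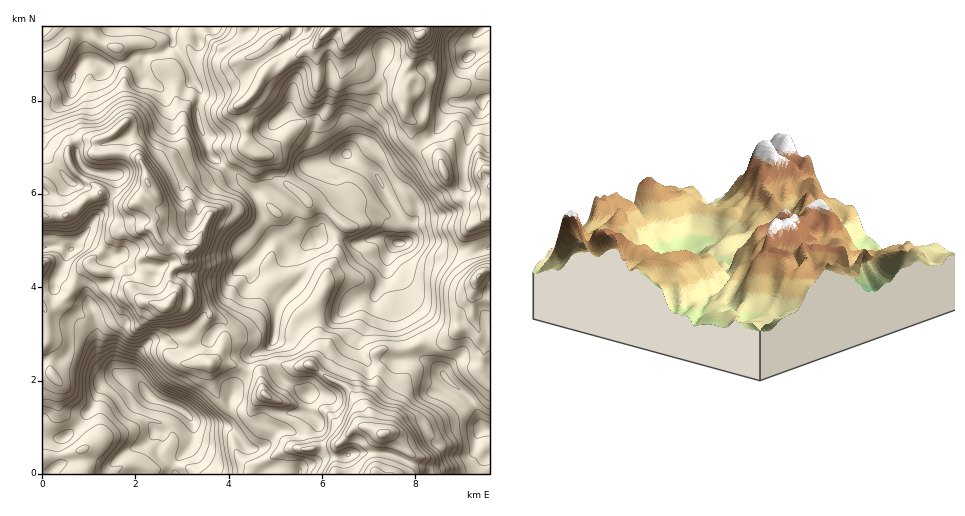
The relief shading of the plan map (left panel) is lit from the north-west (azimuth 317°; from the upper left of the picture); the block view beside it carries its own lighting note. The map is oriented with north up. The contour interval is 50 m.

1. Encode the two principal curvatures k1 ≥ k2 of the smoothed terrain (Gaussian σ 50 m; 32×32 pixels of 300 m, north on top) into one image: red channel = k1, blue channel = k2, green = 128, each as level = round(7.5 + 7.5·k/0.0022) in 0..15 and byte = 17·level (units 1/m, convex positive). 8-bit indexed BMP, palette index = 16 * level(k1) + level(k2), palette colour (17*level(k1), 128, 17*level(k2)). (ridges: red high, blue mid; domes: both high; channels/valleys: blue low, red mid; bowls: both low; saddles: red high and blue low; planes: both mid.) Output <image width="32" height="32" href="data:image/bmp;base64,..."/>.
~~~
<image width="32" height="32" href="data:image/bmp;base64,Qk02CAAAAAAAADYEAAAoAAAAIAAAACAAAAABAAgAAAAAAAAEAAATCwAAEwsAAAABAAAAAAAAAIAAABGAAAAigAAAM4AAAESAAABVgAAAZoAAAHeAAACIgAAAmYAAAKqAAAC7gAAAzIAAAN2AAADugAAA/4AAAACAEQARgBEAIoARADOAEQBEgBEAVYARAGaAEQB3gBEAiIARAJmAEQCqgBEAu4ARAMyAEQDdgBEA7oARAP+AEQAAgCIAEYAiACKAIgAzgCIARIAiAFWAIgBmgCIAd4AiAIiAIgCZgCIAqoAiALuAIgDMgCIA3YAiAO6AIgD/gCIAAIAzABGAMwAigDMAM4AzAESAMwBVgDMAZoAzAHeAMwCIgDMAmYAzAKqAMwC7gDMAzIAzAN2AMwDugDMA/4AzAACARAARgEQAIoBEADOARABEgEQAVYBEAGaARAB3gEQAiIBEAJmARACqgEQAu4BEAMyARADdgEQA7oBEAP+ARAAAgFUAEYBVACKAVQAzgFUARIBVAFWAVQBmgFUAd4BVAIiAVQCZgFUAqoBVALuAVQDMgFUA3YBVAO6AVQD/gFUAAIBmABGAZgAigGYAM4BmAESAZgBVgGYAZoBmAHeAZgCIgGYAmYBmAKqAZgC7gGYAzIBmAN2AZgDugGYA/4BmAACAdwARgHcAIoB3ADOAdwBEgHcAVYB3AGaAdwB3gHcAiIB3AJmAdwCqgHcAu4B3AMyAdwDdgHcA7oB3AP+AdwAAgIgAEYCIACKAiAAzgIgARICIAFWAiABmgIgAd4CIAIiAiACZgIgAqoCIALuAiADMgIgA3YCIAO6AiAD/gIgAAICZABGAmQAigJkAM4CZAESAmQBVgJkAZoCZAHeAmQCIgJkAmYCZAKqAmQC7gJkAzICZAN2AmQDugJkA/4CZAACAqgARgKoAIoCqADOAqgBEgKoAVYCqAGaAqgB3gKoAiICqAJmAqgCqgKoAu4CqAMyAqgDdgKoA7oCqAP+AqgAAgLsAEYC7ACKAuwAzgLsARIC7AFWAuwBmgLsAd4C7AIiAuwCZgLsAqoC7ALuAuwDMgLsA3YC7AO6AuwD/gLsAAIDMABGAzAAigMwAM4DMAESAzABVgMwAZoDMAHeAzACIgMwAmYDMAKqAzAC7gMwAzIDMAN2AzADugMwA/4DMAACA3QARgN0AIoDdADOA3QBEgN0AVYDdAGaA3QB3gN0AiIDdAJmA3QCqgN0Au4DdAMyA3QDdgN0A7oDdAP+A3QAAgO4AEYDuACKA7gAzgO4ARIDuAFWA7gBmgO4Ad4DuAIiA7gCZgO4AqoDuALuA7gDMgO4A3YDuAO6A7gD/gO4AAID/ABGA/wAigP8AM4D/AESA/wBVgP8AZoD/AHeA/wCIgP8AmYD/AKqA/wC7gP8AzID/AN2A/wDugP8A/4D/AJV1lsdzpre4p6PXloSV17aFlWCR5cW06belwqPGtYWWt9XXpreBhJaFlnN1g+iUktXl9vTBkHCwgKD398OTg6aEYJS3uceVhIaolISW54Kmk8SSs9T3k8bp1teAxqaElaaWs5e4lrekp8iCYpOit6eFlbdyo6P599jXk7aWhoVihbWEgrd1hqalgGBz1tXGlJOys7PVgtXGpci2p6aVtpSXuMaippaWYJByhcb3c4T5+PZxc3GC58dkk5RSg6aAp6fpp2OUhJSAt7i3t6VkgvZzkINj9vW1k4WHt5WVgKbIx5bGZHNiYHS42dfH2LbU57Pm9vekhZaEloaollGluLekhdiDlHOU1em3lbfGlWKQtZSl1JaGhcallZWUtqR0triXp6PGk9eAopSWhJWnl8hgpIWnuIaGpsjG18emt4S3p3aGlabG9dWSkoGlg7eouJC4hbaTpaiGdGSGlqXYpZanlpWUdaSktvnn6LHnpoankaeoppRhpYaGdnVkhcfGdJXGpmGVx/f3xvjWtnOFdZaFhIfHt3SEdIeHdnSXt8e1g5XVk5K1yIWE58aFhJSFhqiWc5folZe2lYeGhaen97WkgdXo57WTlHLi0rWmYYSGlpemltimt6dzl4WWlZe1+fWhs/eEc5XFtaP3gpWklYS4dYWWt8eEloO2pbeWlZKQcJJgg+SWg3L4tcX3hGKFlZWFlWSUwXCSklBgg5O0o3OTpbNwt7fH57WWYfaTtpKmdJWWdIT3+NW017OWt7f5tff492CAtJS0p6aV4/a16pDItpWWxaaGlqaUlJSCgqbGhYXn9tLE+rX3o7a0ptfHkaaEp7iXdoeog6WTg7fYtLfGhHD054G099hxxWSEc4CDhafHl4aHqJdwtnC4xeNg1ZaQ86CAQGH3lJSXtraBk7aD02N0lqeWgYWVlaf5pLD3lfXA+ejV9PaCp6eCcLa42OjHUoOTY5Omk5antviUoPeW18DWo6PEo6al6JC2p9inpsaVp5ZjhJSDuNeUtraRxKaox9f29rSFdYT2cISE5nNkt7eUqKaEhLW2tqRzt5Ong5W3ZHXY+aeEldSA2NajpXJ0pIPHZIWXddfGx5K4pnOXgYSWhafItoKmxaGU5/enmIKl1pN0hpWl6KbFc3KSYqeVgpV1xZOCc7aFcZaTlfeXcoP6s8iWl5PIp8iDpqeWpaRwp2PGpIWXp4OFqKeE1takYPeDt5eWlLe2pMajtbi42YKDccODlaenlKTI2MiUpffD5nG1lZeDleOitnRgtoW3paT36ca2pYK3cfikpde2ktb1geekc0Jj9uaDdJSlt5aVxYSFl5eno7ezYsSDhMbFkNL1pPeDYoT2+4N0g5M="/>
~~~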